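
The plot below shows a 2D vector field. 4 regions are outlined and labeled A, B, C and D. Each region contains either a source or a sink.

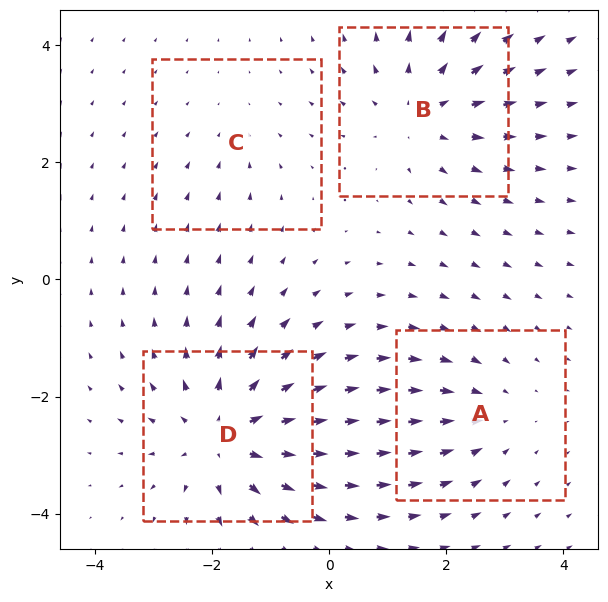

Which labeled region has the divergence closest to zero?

C

Divergence at each region's feature centre — A: about -3, B: about +4, C: about -2, D: about +6. Region C is closest to zero.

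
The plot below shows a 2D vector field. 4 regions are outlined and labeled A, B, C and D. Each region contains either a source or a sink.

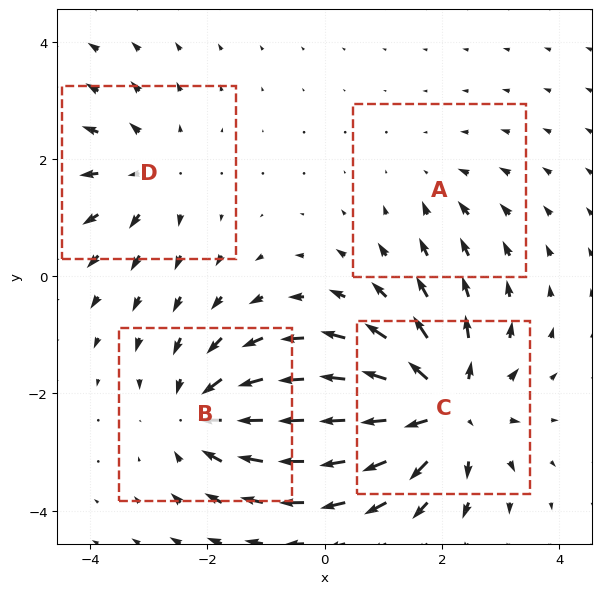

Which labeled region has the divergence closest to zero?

A

Divergence at each region's feature centre — A: about -2, B: about -5, C: about +6, D: about +3. Region A is closest to zero.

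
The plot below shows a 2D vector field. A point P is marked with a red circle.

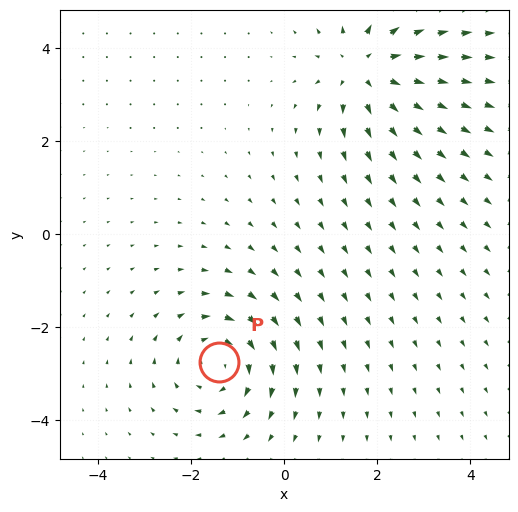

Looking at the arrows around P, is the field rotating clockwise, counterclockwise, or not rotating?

clockwise

Near P at (-1.4, -2.7) the arrows circulate clockwise. The curl (z-component) there is about -4; negative curl means clockwise rotation.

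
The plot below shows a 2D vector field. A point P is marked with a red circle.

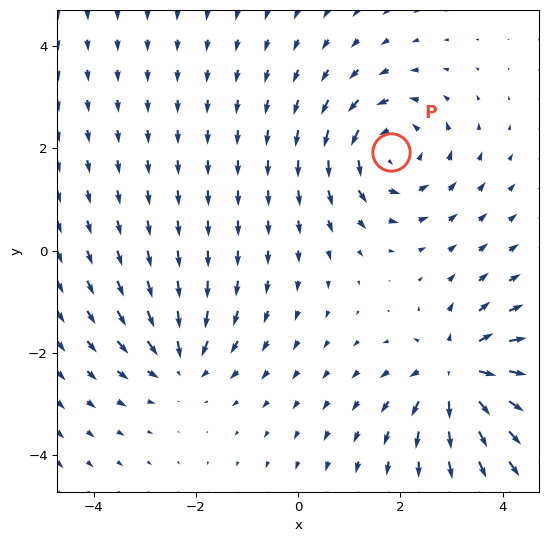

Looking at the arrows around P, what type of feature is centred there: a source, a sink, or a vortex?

At P (1.8, 1.9) the arrows circulate counterclockwise. Divergence ≈0, curl about +4 — near-zero divergence with nonzero curl is a vortex.

vortex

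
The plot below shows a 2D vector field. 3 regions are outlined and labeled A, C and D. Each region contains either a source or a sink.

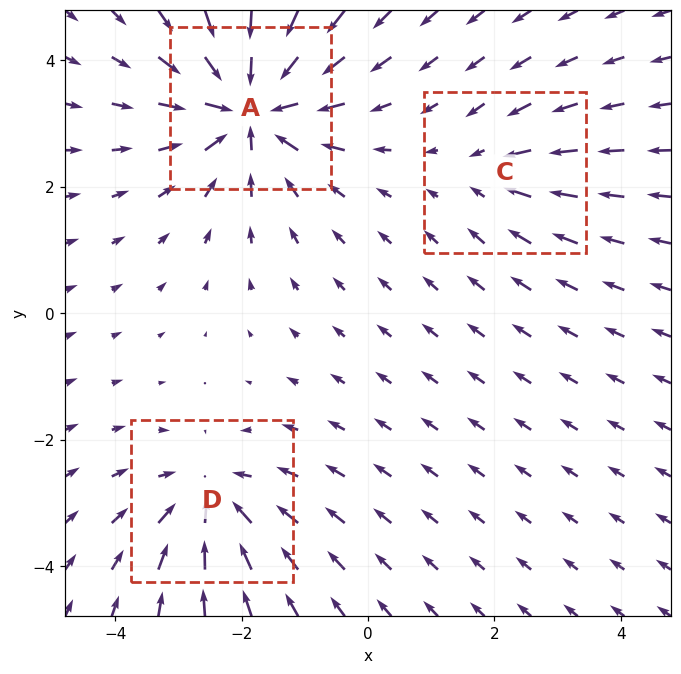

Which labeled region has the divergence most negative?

A

Divergence at each region's feature centre — A: about -5, C: about -2, D: about -3. Region A is most negative.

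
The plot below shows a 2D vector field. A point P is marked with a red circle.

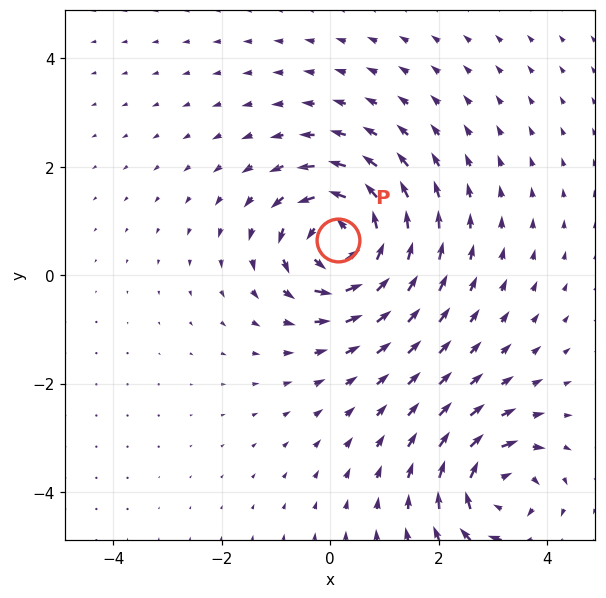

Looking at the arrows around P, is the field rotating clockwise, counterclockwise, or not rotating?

Near P at (0.2, 0.7) the arrows circulate counterclockwise. The curl (z-component) there is about +5; positive curl means counterclockwise rotation.

counterclockwise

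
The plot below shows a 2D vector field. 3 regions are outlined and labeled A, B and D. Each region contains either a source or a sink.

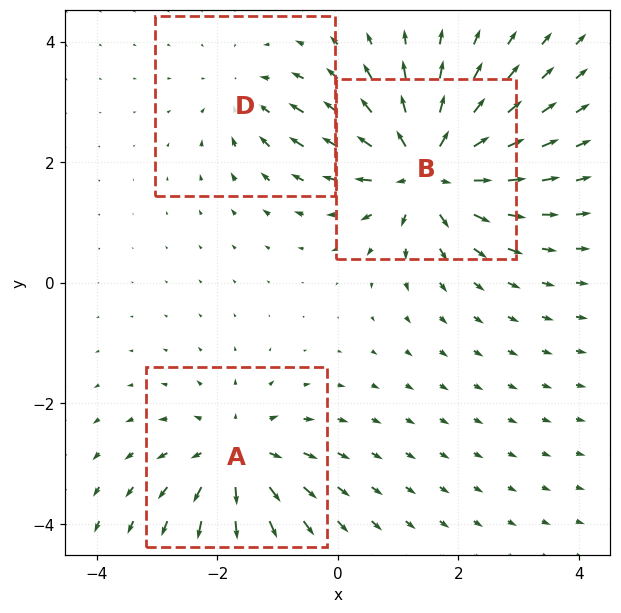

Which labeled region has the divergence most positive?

Divergence at each region's feature centre — A: about +4, B: about +6, D: about -2. Region B is most positive.

B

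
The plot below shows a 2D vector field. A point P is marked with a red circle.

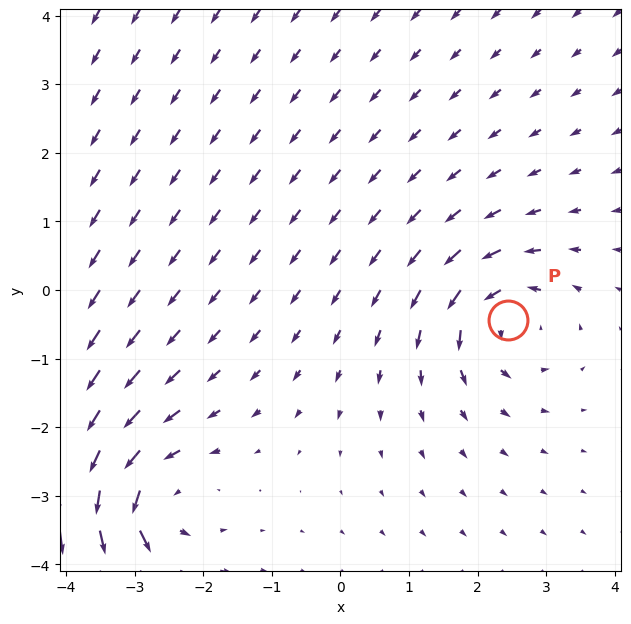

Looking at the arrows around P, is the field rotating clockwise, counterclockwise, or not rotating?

counterclockwise

Near P at (2.4, -0.4) the arrows circulate counterclockwise. The curl (z-component) there is about +4; positive curl means counterclockwise rotation.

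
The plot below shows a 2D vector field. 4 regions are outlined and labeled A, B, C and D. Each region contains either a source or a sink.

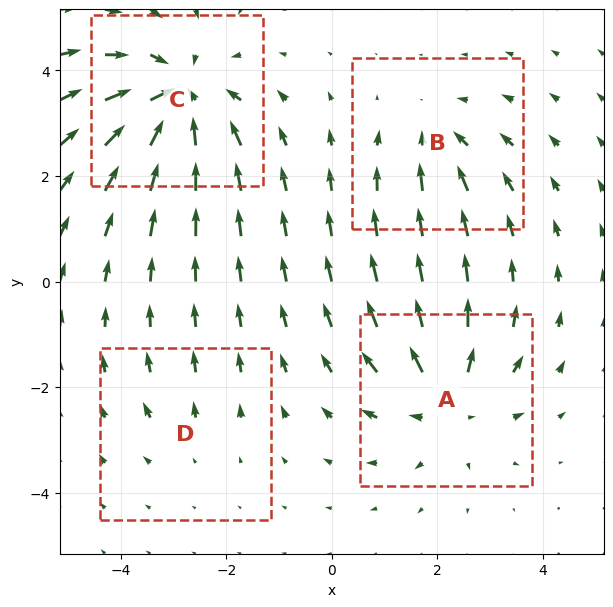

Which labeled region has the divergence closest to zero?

Divergence at each region's feature centre — A: about +5, B: about -3, C: about -6, D: about +2. Region D is closest to zero.

D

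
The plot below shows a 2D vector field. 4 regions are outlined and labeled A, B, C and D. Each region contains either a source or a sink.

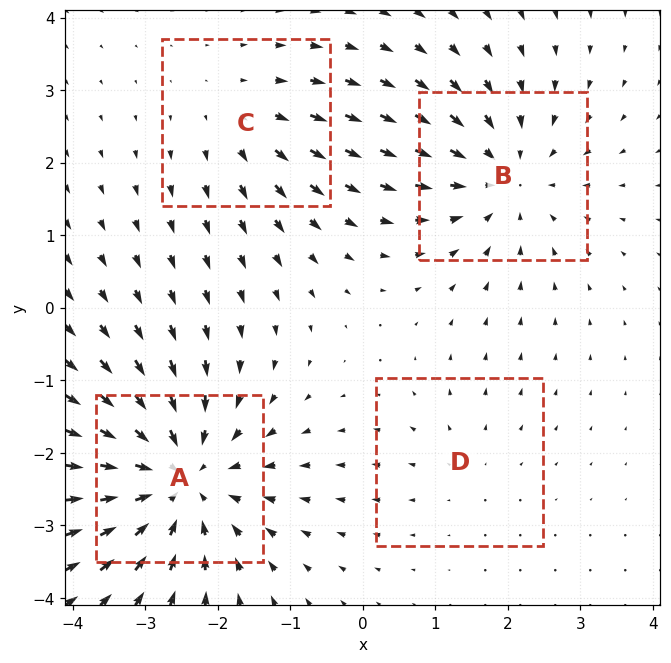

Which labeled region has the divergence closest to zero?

Divergence at each region's feature centre — A: about -6, B: about -4, C: about +3, D: about +2. Region D is closest to zero.

D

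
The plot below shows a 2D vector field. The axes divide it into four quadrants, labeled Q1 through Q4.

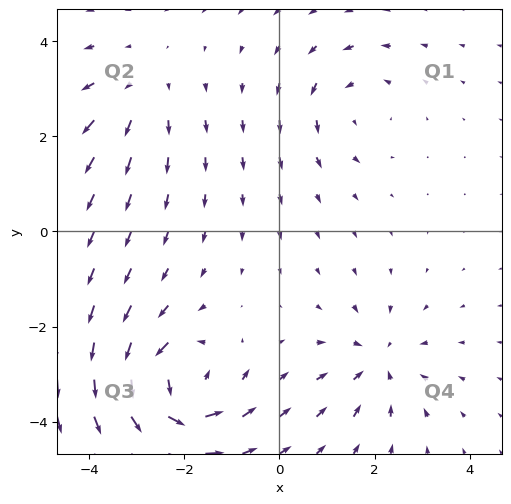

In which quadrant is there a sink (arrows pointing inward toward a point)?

The sink sits at approximately (2.1, -2.7), which lies in quadrant Q4. The divergence there is about -3, negative as expected for a sink.

Q4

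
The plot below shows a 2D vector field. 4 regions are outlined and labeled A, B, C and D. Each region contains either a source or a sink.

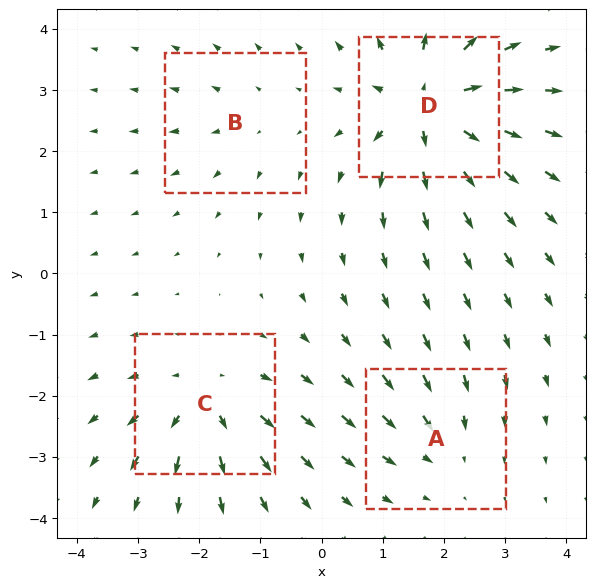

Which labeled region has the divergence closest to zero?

B

Divergence at each region's feature centre — A: about -4, B: about +2, C: about +6, D: about +9. Region B is closest to zero.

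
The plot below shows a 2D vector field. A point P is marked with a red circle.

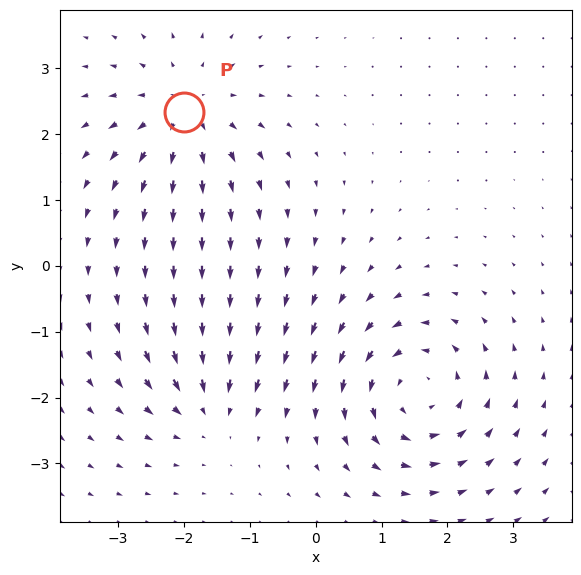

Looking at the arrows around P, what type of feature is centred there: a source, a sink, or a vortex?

At P (-2.0, 2.3) the arrows spread outward. Divergence about +4, curl ≈0 — positive divergence with near-zero curl is a source.

source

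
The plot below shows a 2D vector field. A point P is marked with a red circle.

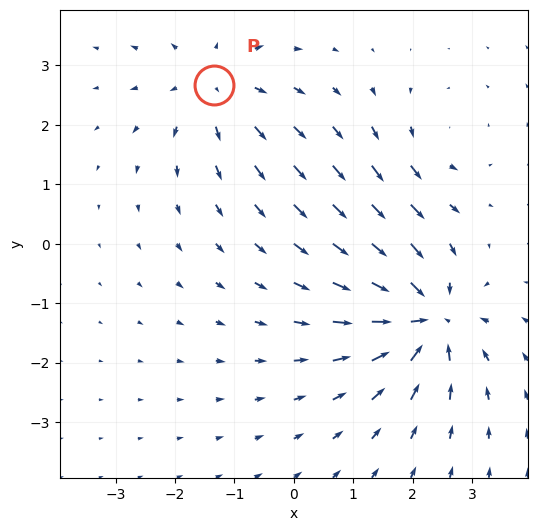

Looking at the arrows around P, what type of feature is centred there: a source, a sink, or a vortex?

At P (-1.3, 2.7) the arrows spread outward. Divergence about +3, curl ≈0 — positive divergence with near-zero curl is a source.

source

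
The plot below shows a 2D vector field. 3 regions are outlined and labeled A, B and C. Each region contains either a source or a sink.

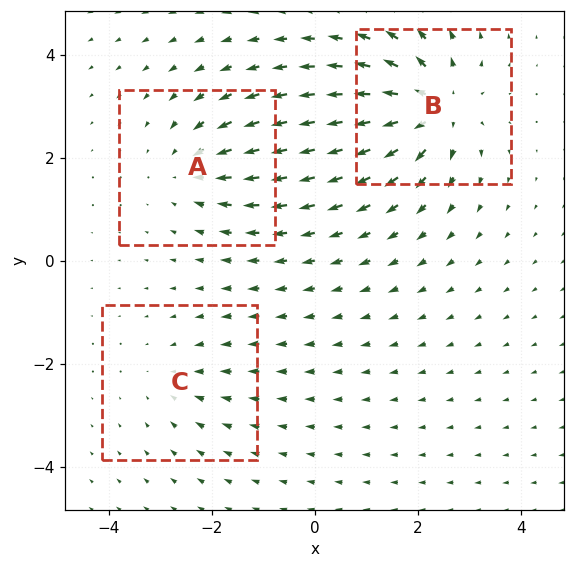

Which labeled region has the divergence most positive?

B

Divergence at each region's feature centre — A: about -3, B: about +5, C: about -2. Region B is most positive.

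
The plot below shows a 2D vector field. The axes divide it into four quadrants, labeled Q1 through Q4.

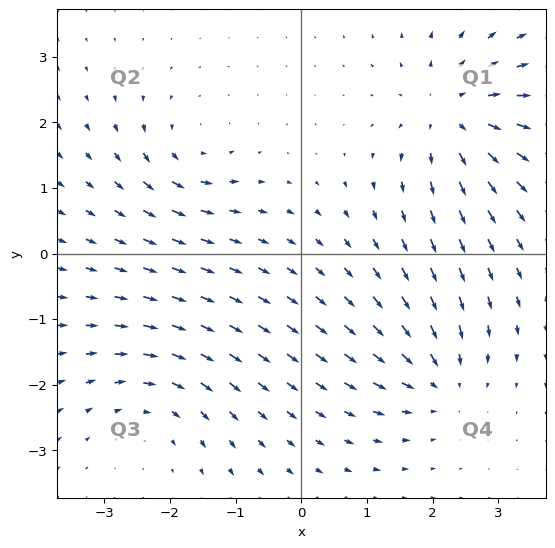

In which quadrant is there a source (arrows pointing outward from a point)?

The source sits at approximately (2.3, 2.1), which lies in quadrant Q1. The divergence there is about +5, positive as expected for a source.

Q1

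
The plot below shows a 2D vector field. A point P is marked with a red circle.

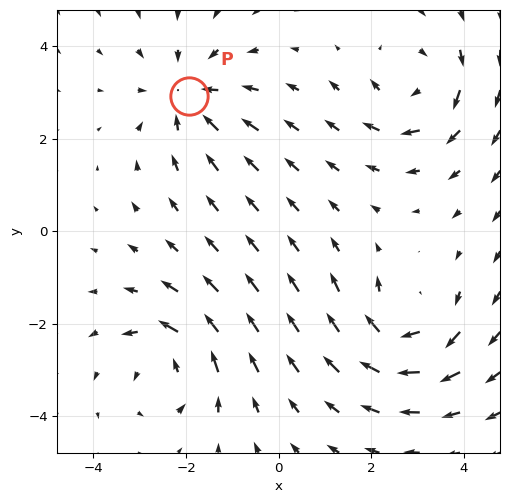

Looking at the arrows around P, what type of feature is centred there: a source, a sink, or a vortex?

sink

At P (-1.9, 2.9) the arrows converge inward. Divergence about -4, curl ≈0 — negative divergence with near-zero curl is a sink.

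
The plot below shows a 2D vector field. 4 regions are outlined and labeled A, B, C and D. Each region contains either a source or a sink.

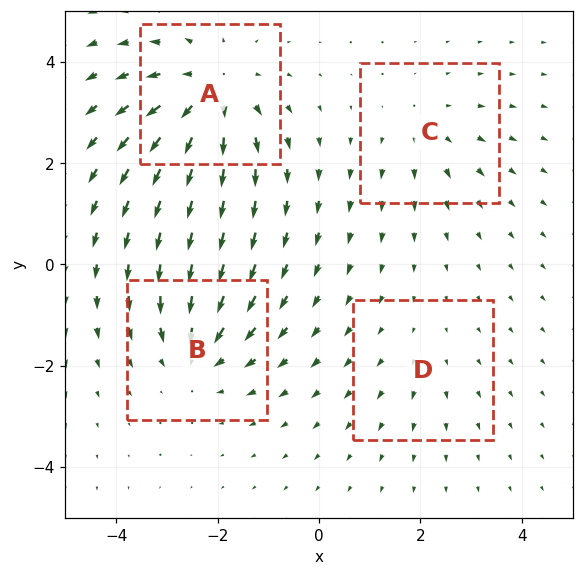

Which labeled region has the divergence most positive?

A

Divergence at each region's feature centre — A: about +6, B: about -4, C: about +3, D: about +2. Region A is most positive.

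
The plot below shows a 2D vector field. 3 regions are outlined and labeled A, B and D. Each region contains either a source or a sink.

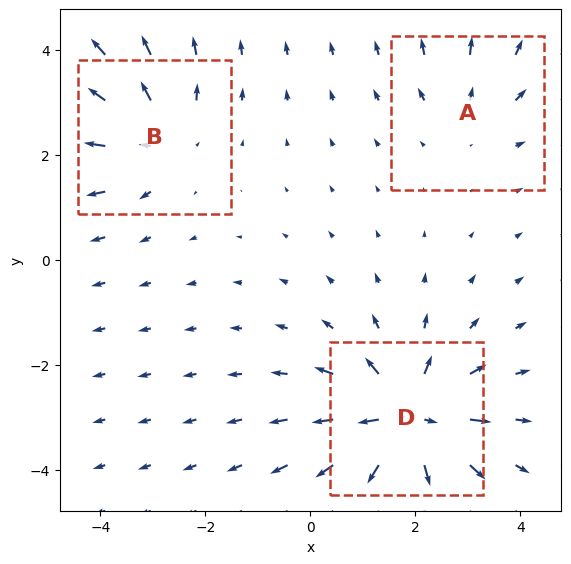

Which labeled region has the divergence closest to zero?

A

Divergence at each region's feature centre — A: about +2, B: about +3, D: about +6. Region A is closest to zero.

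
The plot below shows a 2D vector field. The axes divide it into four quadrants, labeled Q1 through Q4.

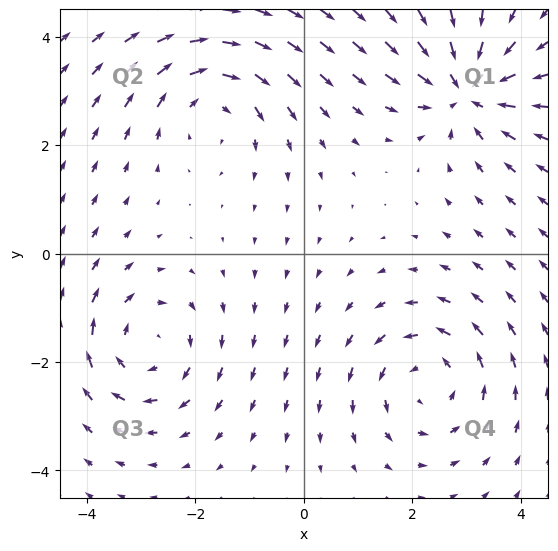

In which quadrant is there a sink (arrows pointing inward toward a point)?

Q1

The sink sits at approximately (3.0, 3.0), which lies in quadrant Q1. The divergence there is about -6, negative as expected for a sink.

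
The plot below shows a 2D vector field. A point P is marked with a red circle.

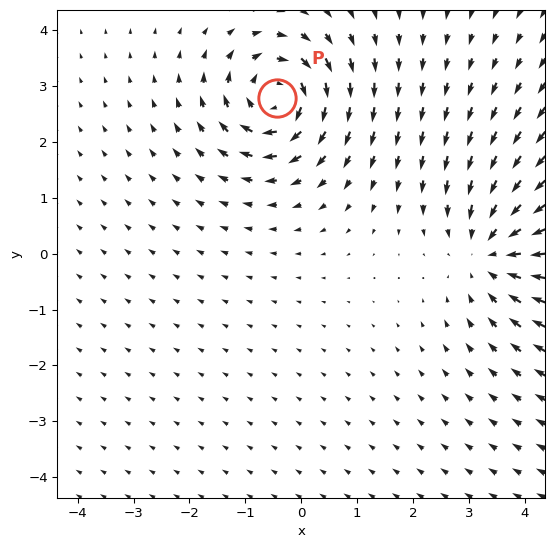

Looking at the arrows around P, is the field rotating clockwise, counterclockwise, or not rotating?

Near P at (-0.4, 2.8) the arrows circulate clockwise. The curl (z-component) there is about -4; negative curl means clockwise rotation.

clockwise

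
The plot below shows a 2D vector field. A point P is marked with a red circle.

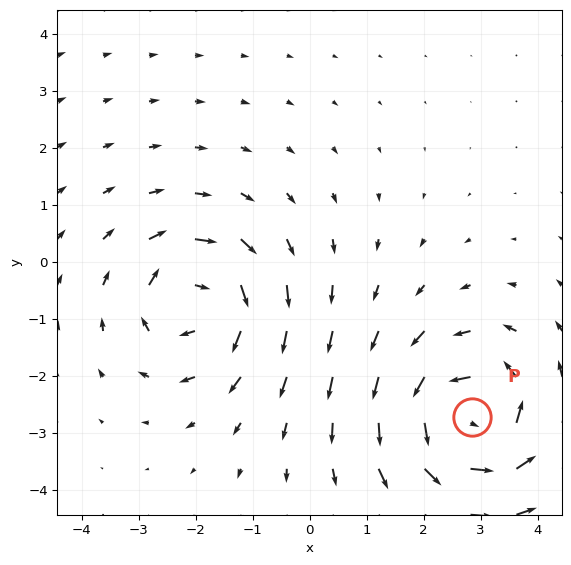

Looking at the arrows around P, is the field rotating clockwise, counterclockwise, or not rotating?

Near P at (2.8, -2.7) the arrows circulate counterclockwise. The curl (z-component) there is about +4; positive curl means counterclockwise rotation.

counterclockwise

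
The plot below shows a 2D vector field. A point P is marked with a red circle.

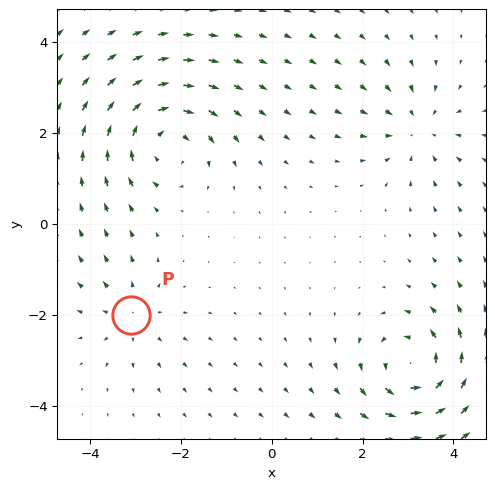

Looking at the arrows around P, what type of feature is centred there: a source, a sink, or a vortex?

At P (-3.1, -2.0) the arrows spread outward. Divergence about +3, curl ≈0 — positive divergence with near-zero curl is a source.

source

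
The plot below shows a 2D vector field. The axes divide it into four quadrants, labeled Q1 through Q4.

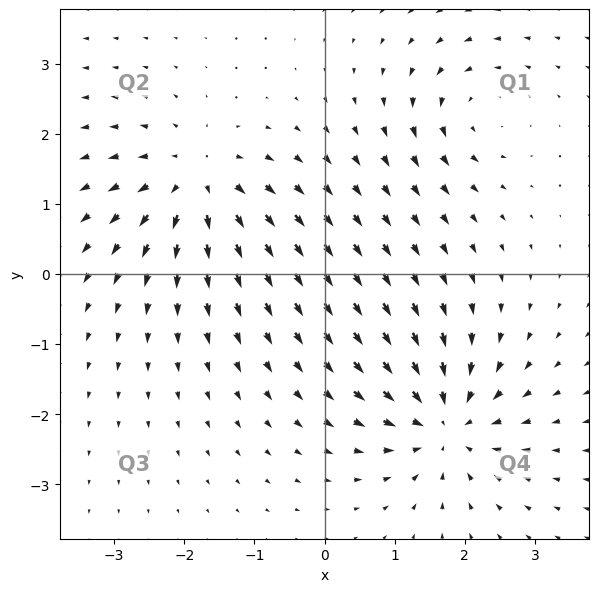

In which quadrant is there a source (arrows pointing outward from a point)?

Q2

The source sits at approximately (-1.8, 1.3), which lies in quadrant Q2. The divergence there is about +5, positive as expected for a source.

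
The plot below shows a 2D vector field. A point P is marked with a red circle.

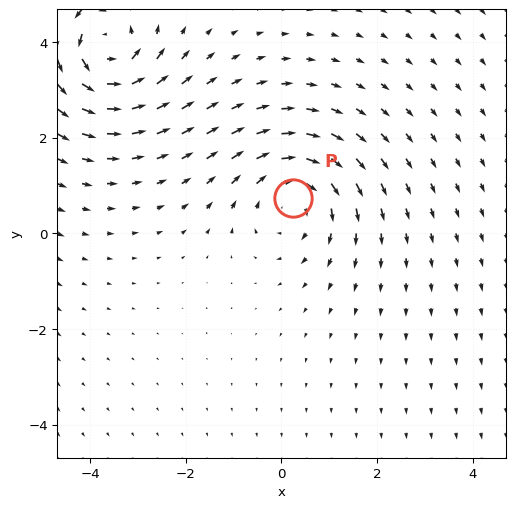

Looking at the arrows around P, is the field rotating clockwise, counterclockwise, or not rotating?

clockwise

Near P at (0.2, 0.7) the arrows circulate clockwise. The curl (z-component) there is about -4; negative curl means clockwise rotation.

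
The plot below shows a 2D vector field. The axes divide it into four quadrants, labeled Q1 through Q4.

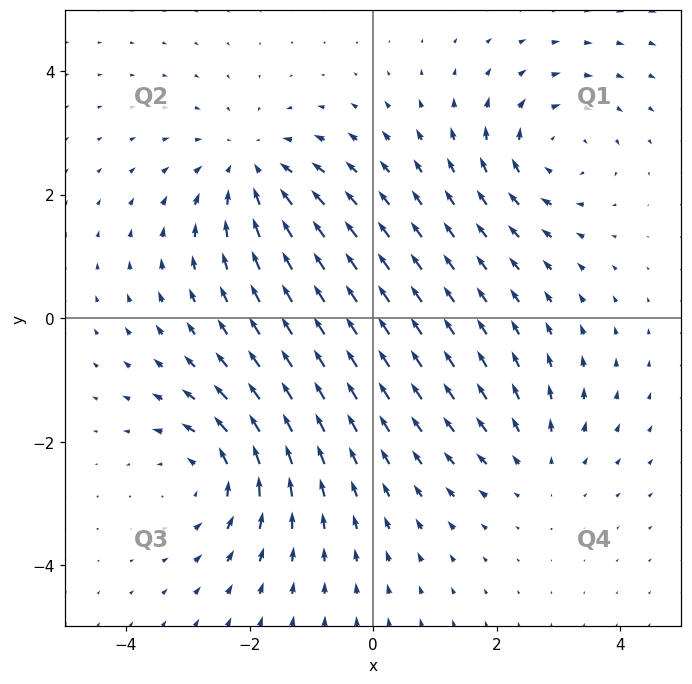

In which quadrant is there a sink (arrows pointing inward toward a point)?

Q2

The sink sits at approximately (-2.0, 2.4), which lies in quadrant Q2. The divergence there is about -3, negative as expected for a sink.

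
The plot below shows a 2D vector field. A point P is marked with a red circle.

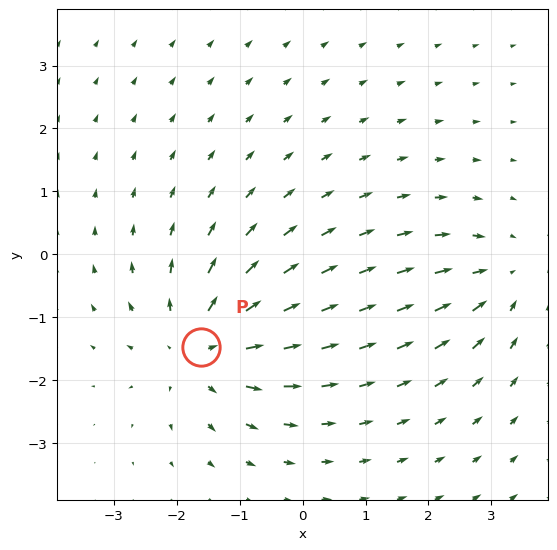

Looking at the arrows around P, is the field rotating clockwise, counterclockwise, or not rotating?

not rotating

Near P at (-1.6, -1.5) the arrows show no circulation. The curl there is ≈0.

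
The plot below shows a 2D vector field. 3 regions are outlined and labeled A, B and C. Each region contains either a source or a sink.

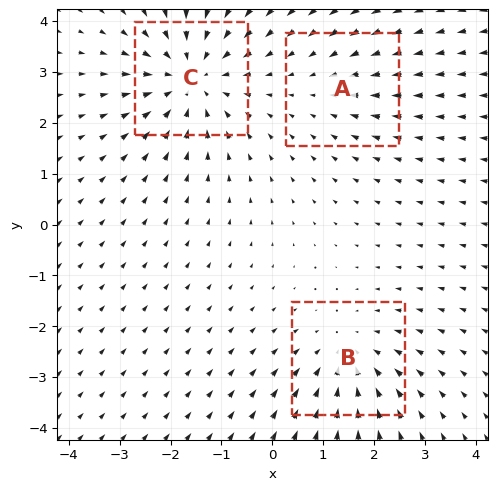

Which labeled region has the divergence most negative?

C

Divergence at each region's feature centre — A: about -2, B: about -3, C: about -4. Region C is most negative.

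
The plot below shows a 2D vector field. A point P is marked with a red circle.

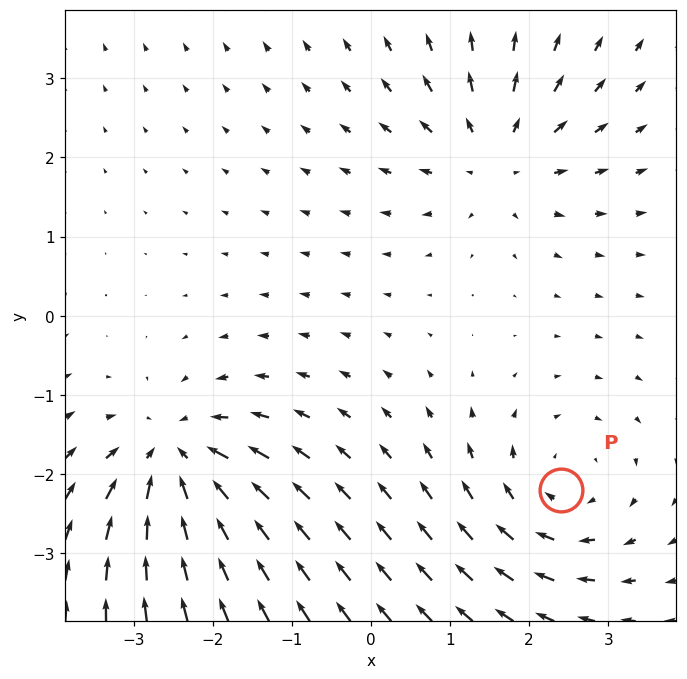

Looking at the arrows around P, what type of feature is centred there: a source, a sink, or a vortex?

vortex

At P (2.4, -2.2) the arrows circulate clockwise. Divergence ≈0, curl about -3 — near-zero divergence with nonzero curl is a vortex.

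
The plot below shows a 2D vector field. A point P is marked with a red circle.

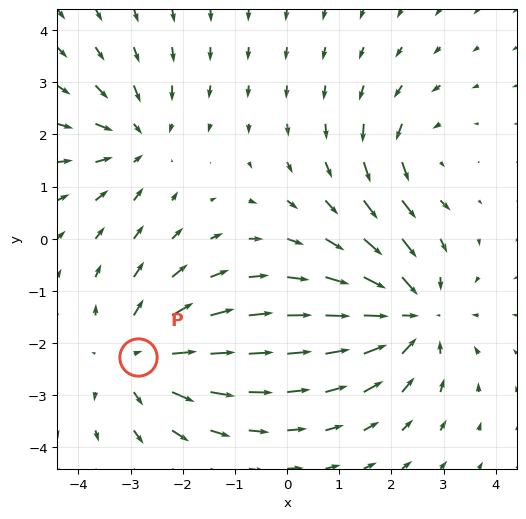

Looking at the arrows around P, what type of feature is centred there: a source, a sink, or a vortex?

source

At P (-2.9, -2.3) the arrows spread outward. Divergence about +4, curl ≈0 — positive divergence with near-zero curl is a source.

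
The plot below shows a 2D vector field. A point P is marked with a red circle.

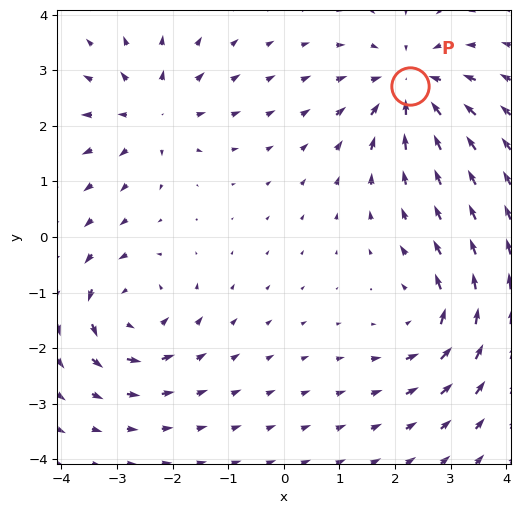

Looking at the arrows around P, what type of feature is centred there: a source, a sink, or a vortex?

At P (2.3, 2.7) the arrows converge inward. Divergence about -4, curl ≈0 — negative divergence with near-zero curl is a sink.

sink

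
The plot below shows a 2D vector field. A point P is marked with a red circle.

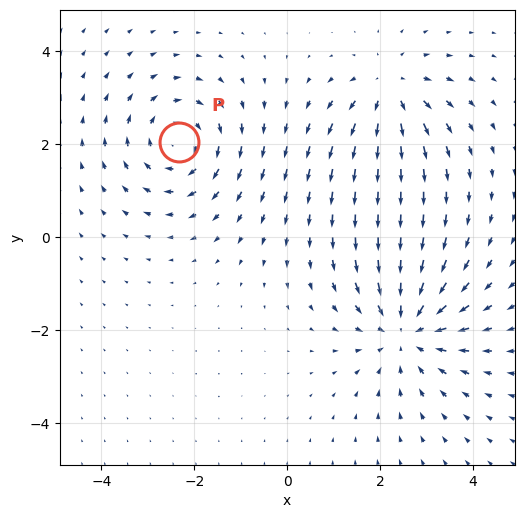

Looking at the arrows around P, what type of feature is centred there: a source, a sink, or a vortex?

vortex

At P (-2.3, 2.0) the arrows circulate clockwise. Divergence ≈0, curl about -4 — near-zero divergence with nonzero curl is a vortex.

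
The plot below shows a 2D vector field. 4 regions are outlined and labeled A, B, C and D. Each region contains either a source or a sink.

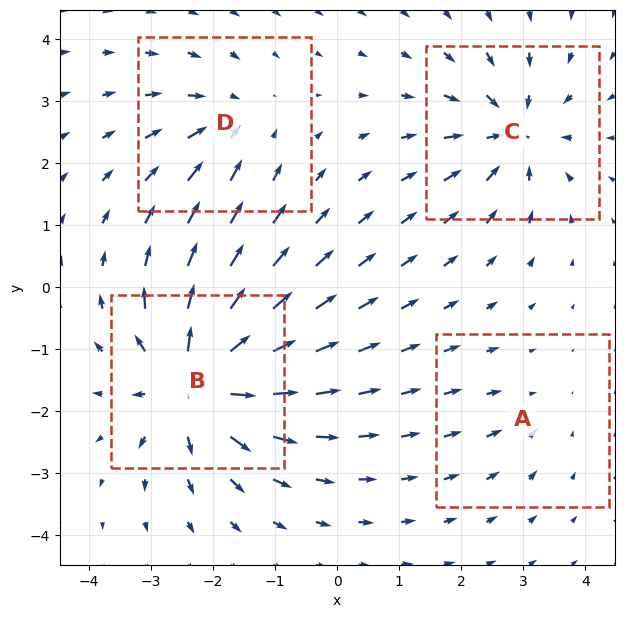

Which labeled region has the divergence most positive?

Divergence at each region's feature centre — A: about -2, B: about +9, C: about -6, D: about -4. Region B is most positive.

B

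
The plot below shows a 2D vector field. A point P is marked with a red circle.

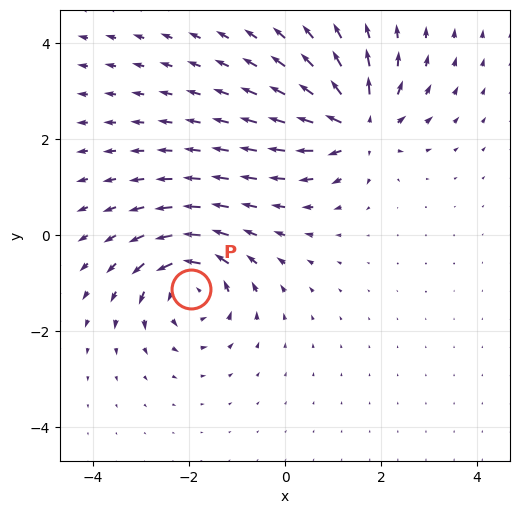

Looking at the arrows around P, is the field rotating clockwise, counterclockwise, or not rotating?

counterclockwise

Near P at (-1.9, -1.1) the arrows circulate counterclockwise. The curl (z-component) there is about +5; positive curl means counterclockwise rotation.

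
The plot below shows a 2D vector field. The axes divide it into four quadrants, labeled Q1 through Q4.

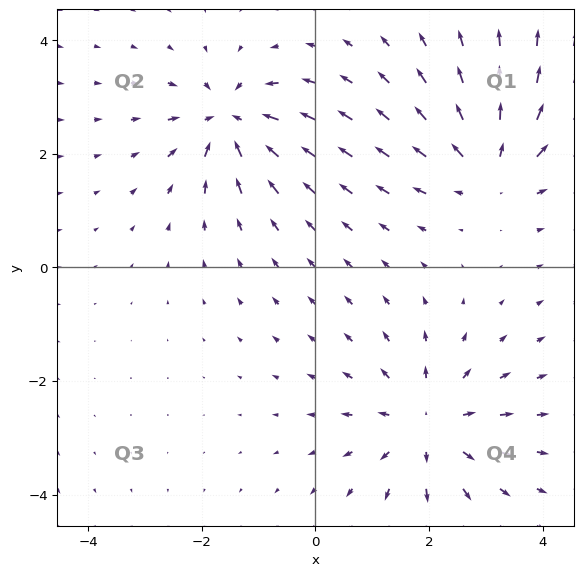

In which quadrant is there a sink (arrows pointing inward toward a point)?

The sink sits at approximately (-1.5, 2.6), which lies in quadrant Q2. The divergence there is about -5, negative as expected for a sink.

Q2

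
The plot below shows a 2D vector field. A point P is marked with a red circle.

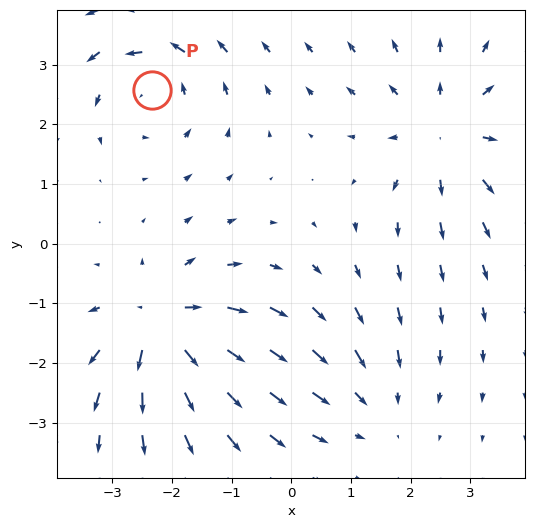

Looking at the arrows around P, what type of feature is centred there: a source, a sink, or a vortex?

At P (-2.3, 2.6) the arrows circulate counterclockwise. Divergence ≈0, curl about +4 — near-zero divergence with nonzero curl is a vortex.

vortex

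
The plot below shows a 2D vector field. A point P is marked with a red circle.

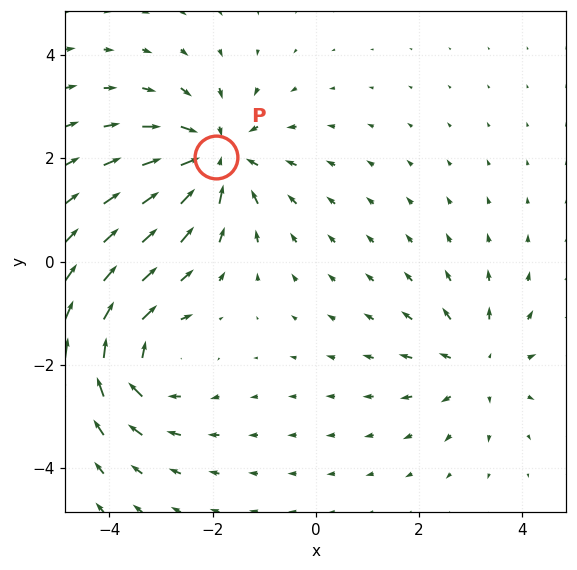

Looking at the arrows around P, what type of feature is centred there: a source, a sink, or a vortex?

sink

At P (-1.9, 2.0) the arrows converge inward. Divergence about -5, curl ≈0 — negative divergence with near-zero curl is a sink.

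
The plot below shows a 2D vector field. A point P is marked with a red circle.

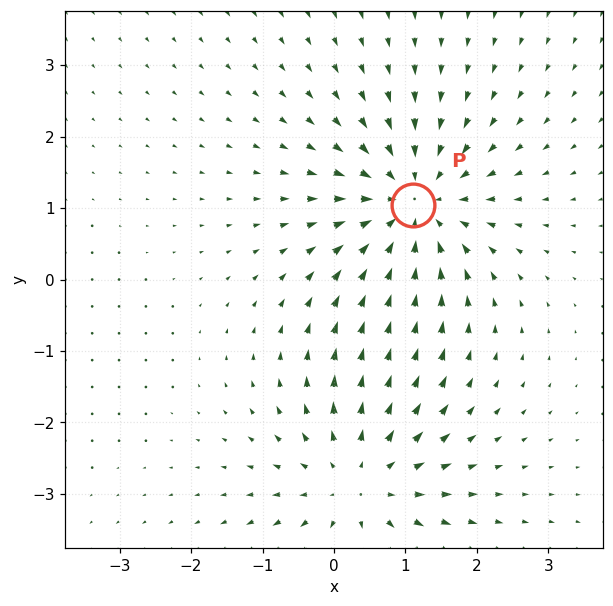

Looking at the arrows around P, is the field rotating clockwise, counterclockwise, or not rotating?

not rotating

Near P at (1.1, 1.0) the arrows show no circulation. The curl there is ≈0.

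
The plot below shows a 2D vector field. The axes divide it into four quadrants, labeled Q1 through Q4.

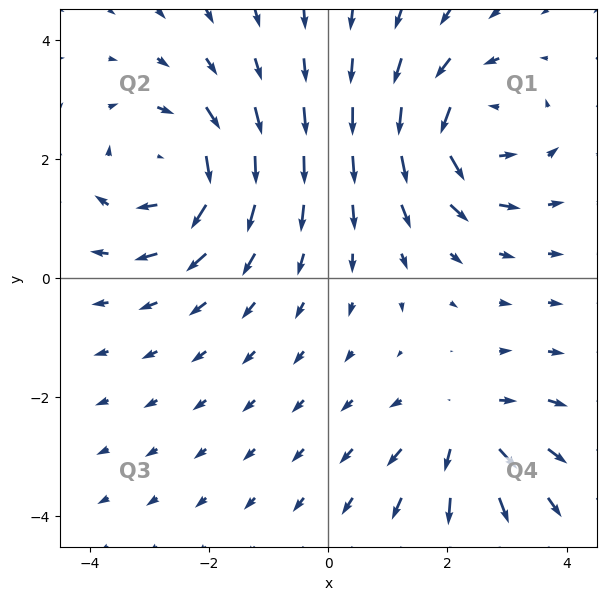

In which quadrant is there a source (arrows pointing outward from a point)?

The source sits at approximately (2.3, -2.6), which lies in quadrant Q4. The divergence there is about +5, positive as expected for a source.

Q4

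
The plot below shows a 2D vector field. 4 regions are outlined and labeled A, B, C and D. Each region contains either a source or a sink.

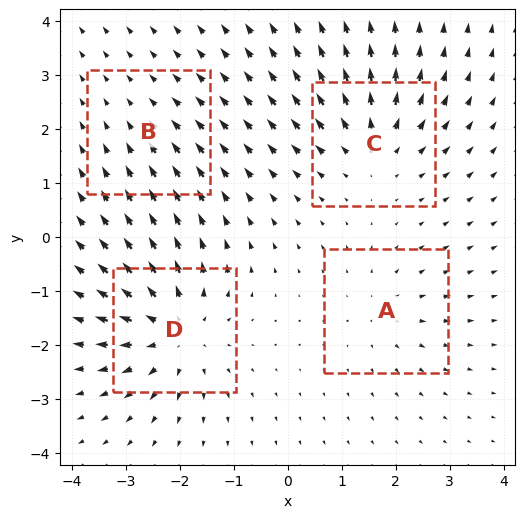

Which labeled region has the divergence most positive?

Divergence at each region's feature centre — A: about +3, B: about -2, C: about +5, D: about +7. Region D is most positive.

D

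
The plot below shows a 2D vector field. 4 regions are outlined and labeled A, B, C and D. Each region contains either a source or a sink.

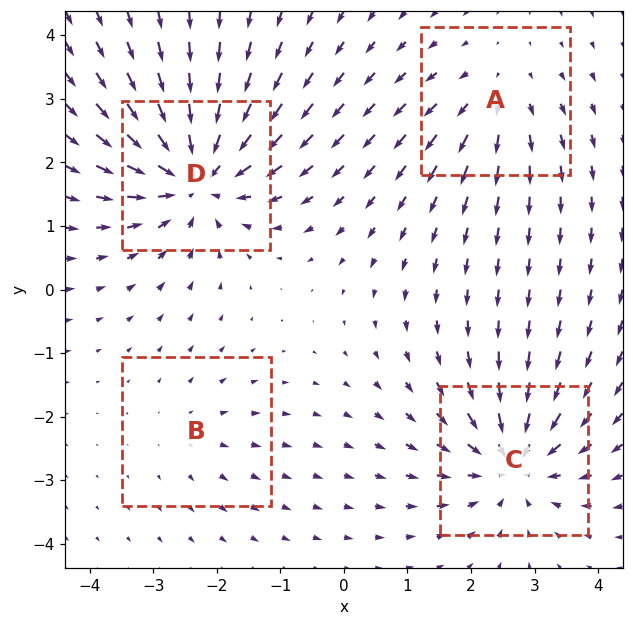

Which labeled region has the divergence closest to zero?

Divergence at each region's feature centre — A: about +3, B: about +2, C: about -6, D: about -7. Region B is closest to zero.

B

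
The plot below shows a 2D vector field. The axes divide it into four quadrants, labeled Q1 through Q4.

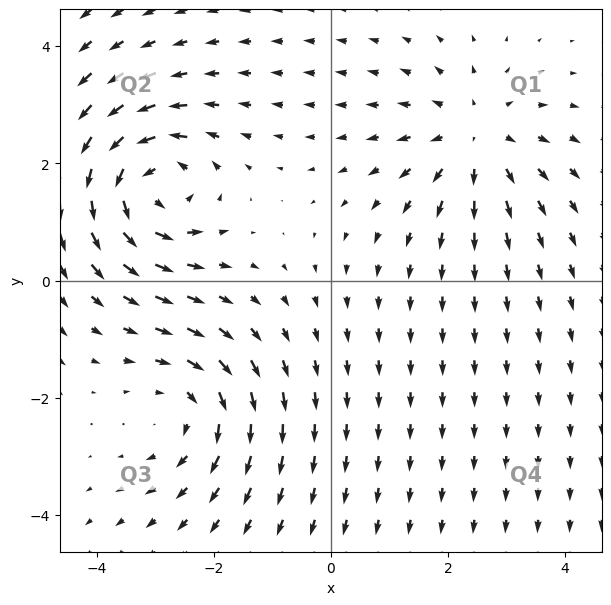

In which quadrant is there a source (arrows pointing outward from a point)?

The source sits at approximately (2.5, 2.4), which lies in quadrant Q1. The divergence there is about +4, positive as expected for a source.

Q1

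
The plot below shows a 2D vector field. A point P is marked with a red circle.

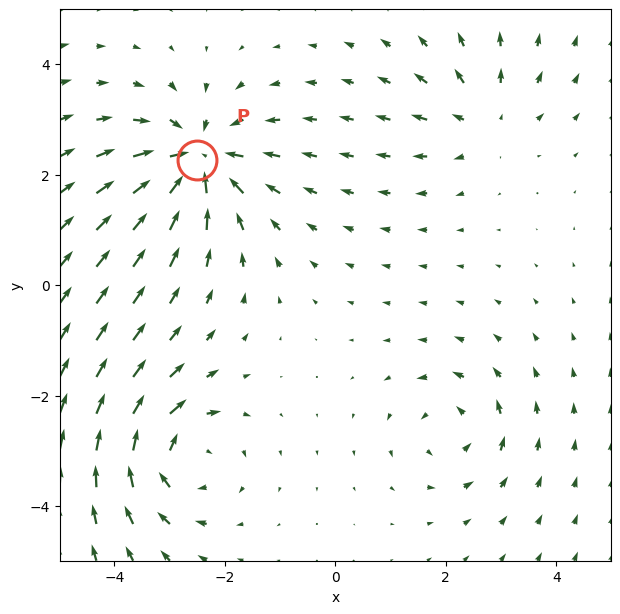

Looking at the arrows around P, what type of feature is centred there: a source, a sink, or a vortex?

sink

At P (-2.5, 2.3) the arrows converge inward. Divergence about -6, curl ≈0 — negative divergence with near-zero curl is a sink.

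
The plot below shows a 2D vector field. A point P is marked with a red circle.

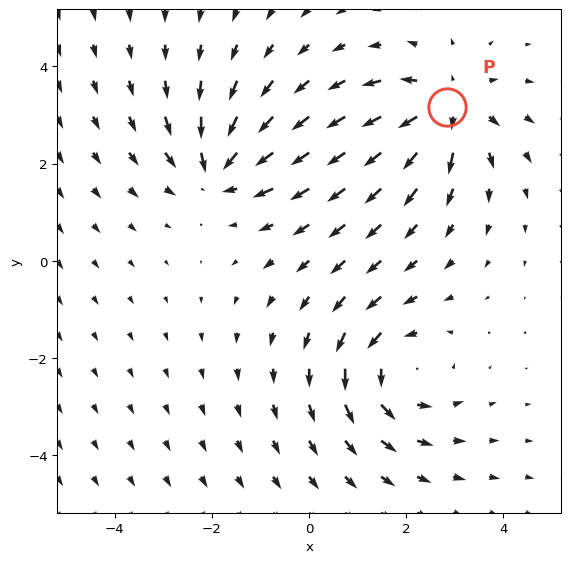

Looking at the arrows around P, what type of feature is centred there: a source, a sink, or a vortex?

At P (2.8, 3.2) the arrows spread outward. Divergence about +5, curl ≈0 — positive divergence with near-zero curl is a source.

source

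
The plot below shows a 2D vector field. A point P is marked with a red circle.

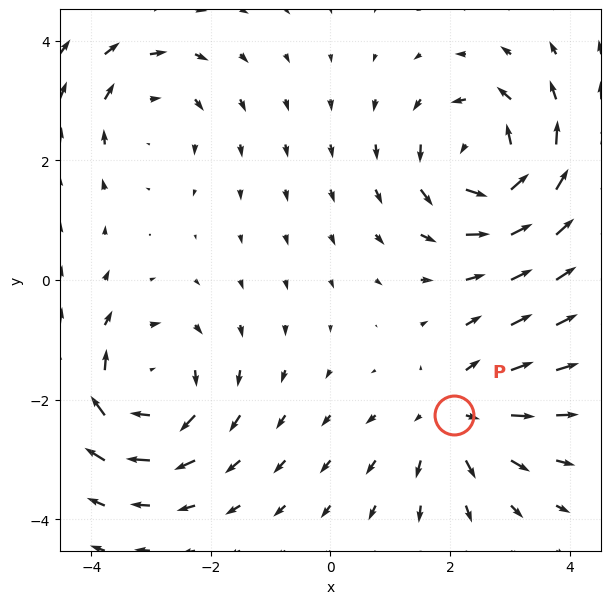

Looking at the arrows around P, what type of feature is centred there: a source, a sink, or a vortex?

source

At P (2.1, -2.3) the arrows spread outward. Divergence about +3, curl ≈0 — positive divergence with near-zero curl is a source.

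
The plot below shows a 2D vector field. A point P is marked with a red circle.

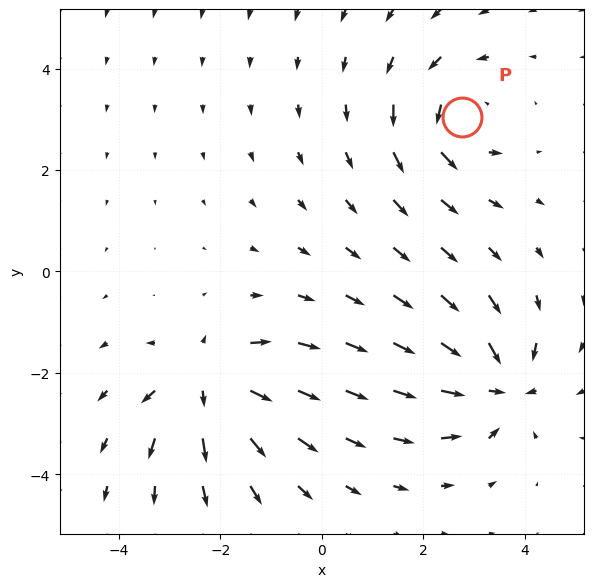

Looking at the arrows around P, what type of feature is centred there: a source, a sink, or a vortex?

vortex

At P (2.8, 3.0) the arrows circulate counterclockwise. Divergence ≈0, curl about +4 — near-zero divergence with nonzero curl is a vortex.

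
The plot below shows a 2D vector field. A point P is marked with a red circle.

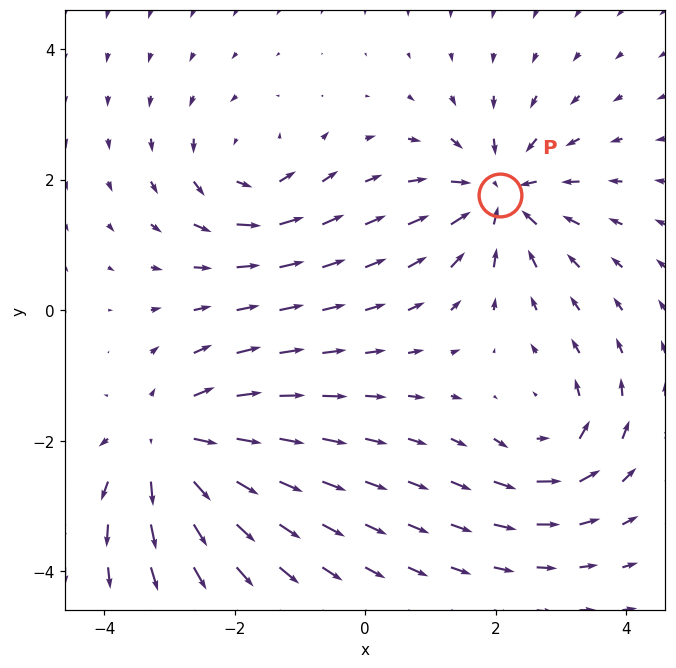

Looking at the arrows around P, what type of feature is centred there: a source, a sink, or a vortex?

sink

At P (2.1, 1.8) the arrows converge inward. Divergence about -5, curl ≈0 — negative divergence with near-zero curl is a sink.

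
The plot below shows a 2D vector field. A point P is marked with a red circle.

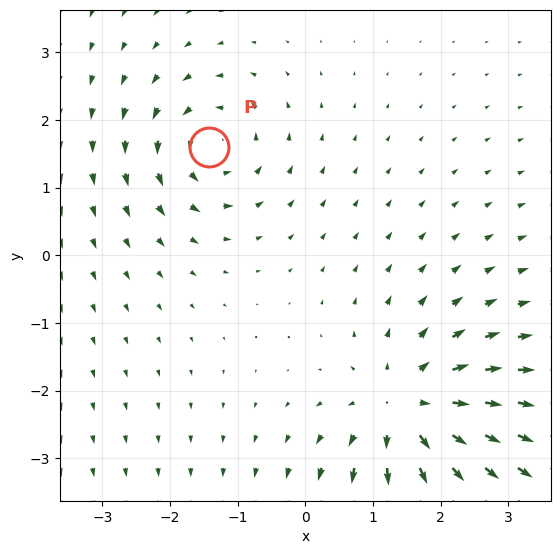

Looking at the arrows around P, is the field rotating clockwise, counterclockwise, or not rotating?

Near P at (-1.4, 1.6) the arrows circulate counterclockwise. The curl (z-component) there is about +4; positive curl means counterclockwise rotation.

counterclockwise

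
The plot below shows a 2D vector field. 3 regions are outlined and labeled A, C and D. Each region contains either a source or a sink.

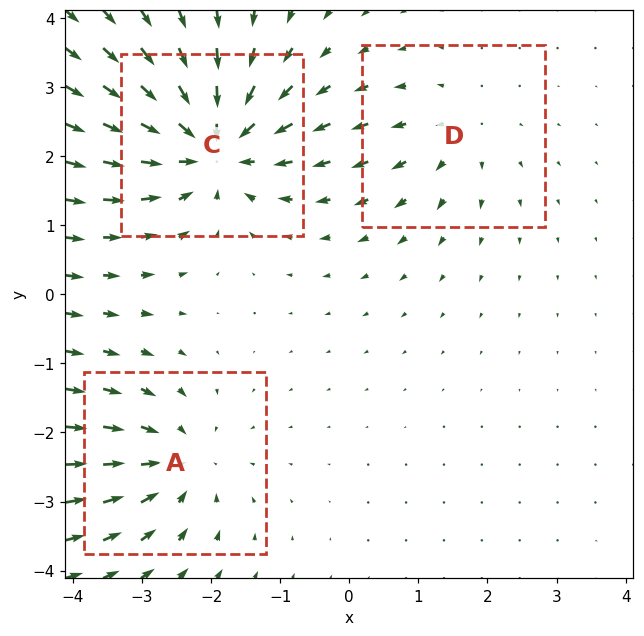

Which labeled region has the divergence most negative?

C

Divergence at each region's feature centre — A: about -3, C: about -5, D: about +2. Region C is most negative.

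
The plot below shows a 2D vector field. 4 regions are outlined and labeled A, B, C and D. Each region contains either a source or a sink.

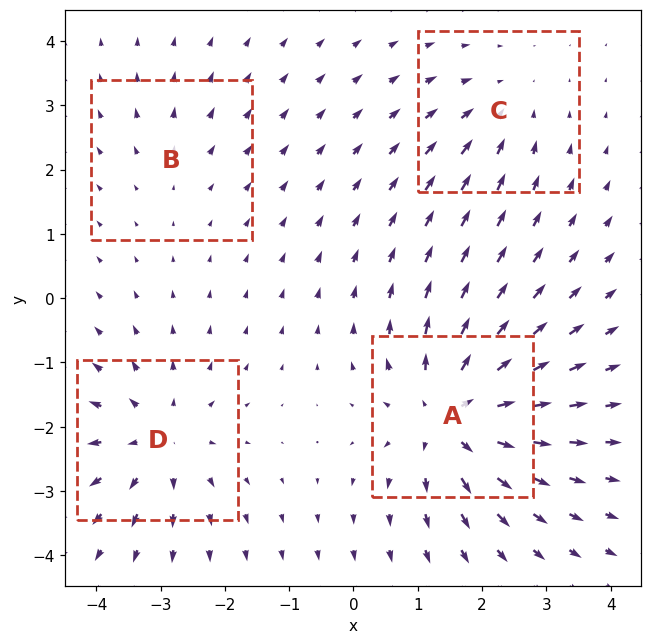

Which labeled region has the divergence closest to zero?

Divergence at each region's feature centre — A: about +7, B: about +2, C: about -3, D: about +5. Region B is closest to zero.

B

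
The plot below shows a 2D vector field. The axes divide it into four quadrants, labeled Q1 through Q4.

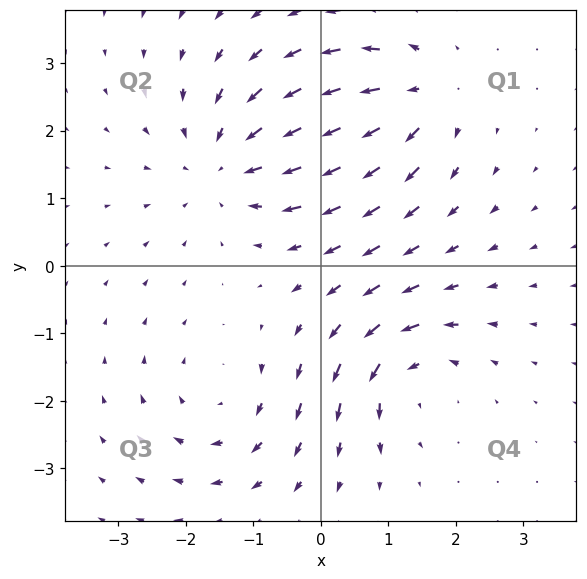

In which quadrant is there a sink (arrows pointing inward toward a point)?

Q2

The sink sits at approximately (-1.4, 1.5), which lies in quadrant Q2. The divergence there is about -4, negative as expected for a sink.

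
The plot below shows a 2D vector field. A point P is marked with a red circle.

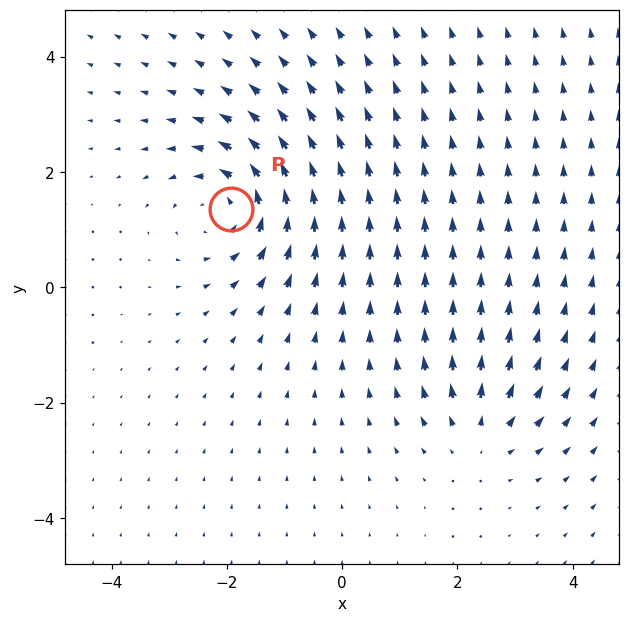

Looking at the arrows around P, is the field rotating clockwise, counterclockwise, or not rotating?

counterclockwise

Near P at (-1.9, 1.4) the arrows circulate counterclockwise. The curl (z-component) there is about +5; positive curl means counterclockwise rotation.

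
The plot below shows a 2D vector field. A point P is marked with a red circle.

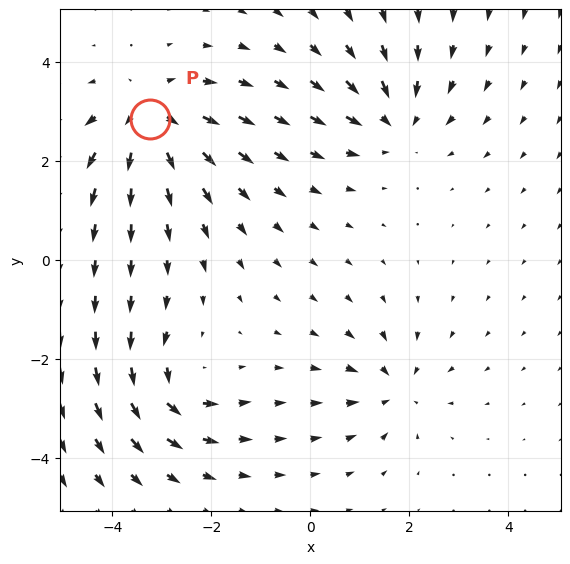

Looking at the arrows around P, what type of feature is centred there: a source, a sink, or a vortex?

source

At P (-3.2, 2.9) the arrows spread outward. Divergence about +4, curl ≈0 — positive divergence with near-zero curl is a source.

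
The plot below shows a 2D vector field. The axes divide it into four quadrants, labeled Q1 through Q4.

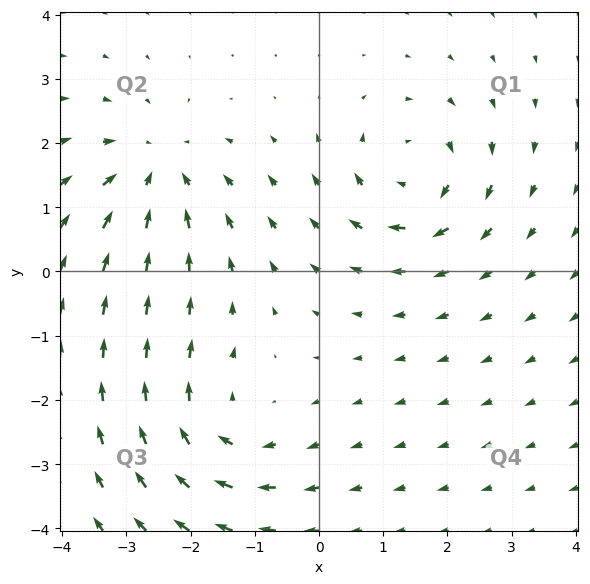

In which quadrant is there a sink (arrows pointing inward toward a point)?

The sink sits at approximately (-2.5, 1.6), which lies in quadrant Q2. The divergence there is about -4, negative as expected for a sink.

Q2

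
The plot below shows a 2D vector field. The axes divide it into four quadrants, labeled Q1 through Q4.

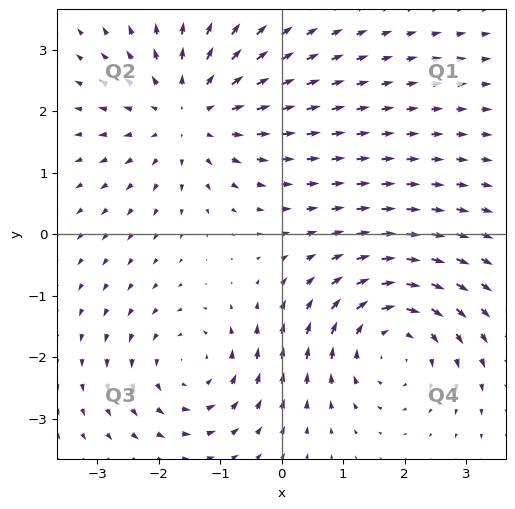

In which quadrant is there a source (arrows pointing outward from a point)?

The source sits at approximately (-1.5, 2.0), which lies in quadrant Q2. The divergence there is about +3, positive as expected for a source.

Q2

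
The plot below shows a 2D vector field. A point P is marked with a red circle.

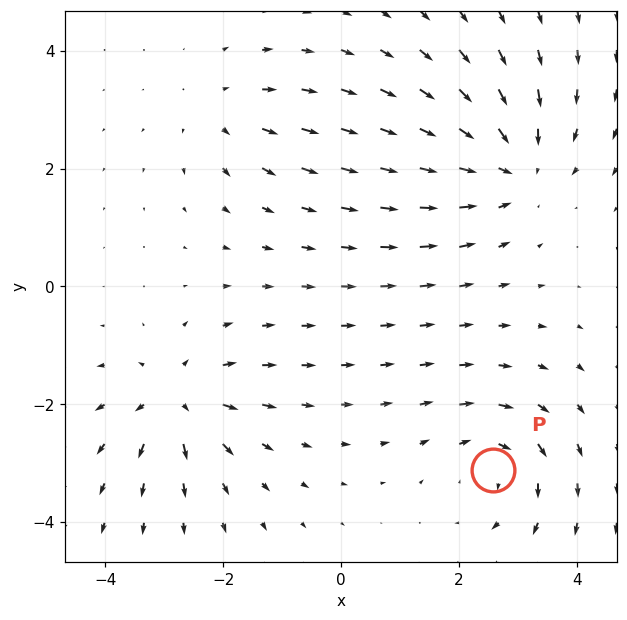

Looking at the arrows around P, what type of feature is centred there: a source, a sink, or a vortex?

At P (2.6, -3.1) the arrows circulate clockwise. Divergence ≈0, curl about -4 — near-zero divergence with nonzero curl is a vortex.

vortex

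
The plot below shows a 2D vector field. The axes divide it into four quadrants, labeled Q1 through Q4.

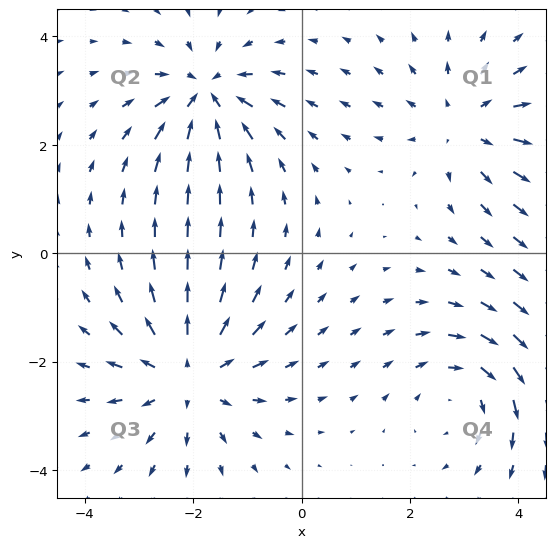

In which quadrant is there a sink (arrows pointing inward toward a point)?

The sink sits at approximately (-1.8, 2.9), which lies in quadrant Q2. The divergence there is about -5, negative as expected for a sink.

Q2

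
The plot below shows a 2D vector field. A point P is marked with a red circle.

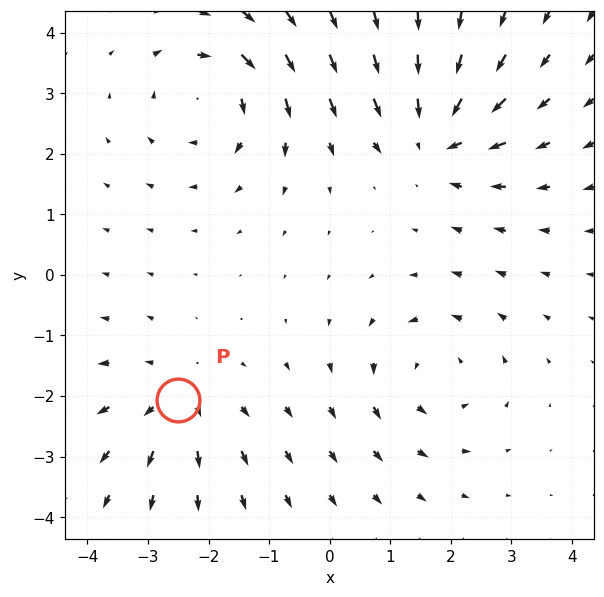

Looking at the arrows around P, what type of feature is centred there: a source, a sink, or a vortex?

At P (-2.5, -2.1) the arrows spread outward. Divergence about +4, curl ≈0 — positive divergence with near-zero curl is a source.

source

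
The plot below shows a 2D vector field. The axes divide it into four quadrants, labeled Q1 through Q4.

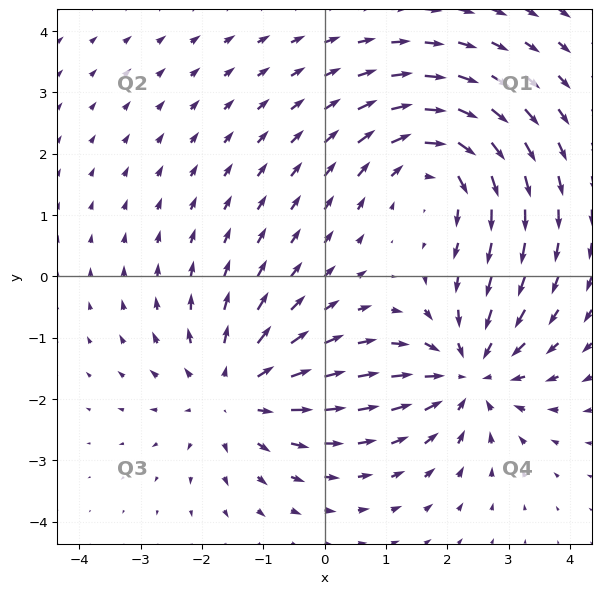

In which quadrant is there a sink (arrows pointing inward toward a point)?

The sink sits at approximately (2.4, -1.6), which lies in quadrant Q4. The divergence there is about -4, negative as expected for a sink.

Q4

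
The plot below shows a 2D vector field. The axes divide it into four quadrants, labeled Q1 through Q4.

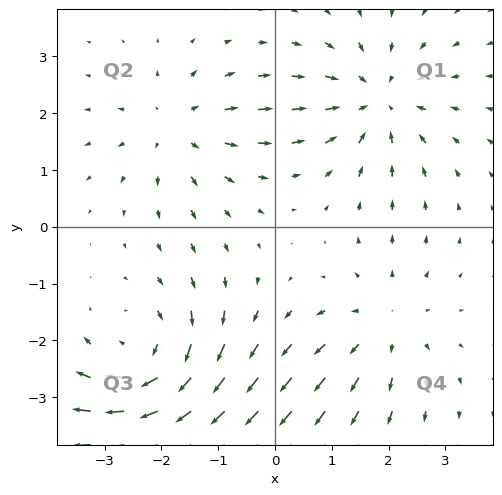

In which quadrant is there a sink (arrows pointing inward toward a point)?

The sink sits at approximately (1.8, 2.2), which lies in quadrant Q1. The divergence there is about -4, negative as expected for a sink.

Q1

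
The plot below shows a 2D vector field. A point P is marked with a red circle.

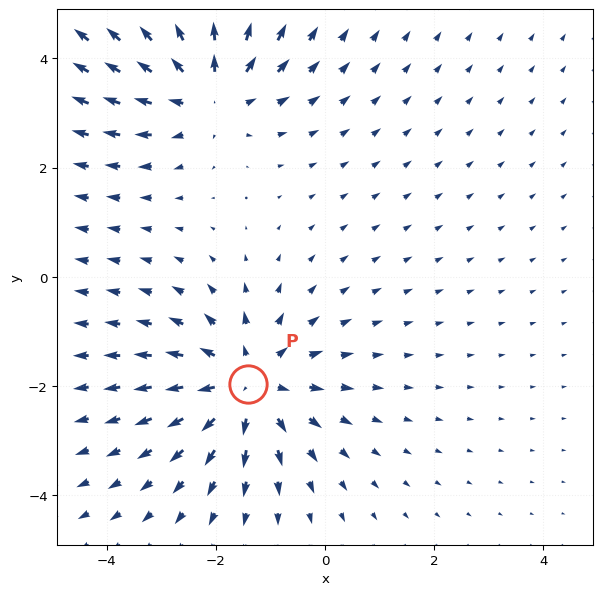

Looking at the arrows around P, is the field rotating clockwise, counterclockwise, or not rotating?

not rotating

Near P at (-1.4, -2.0) the arrows show no circulation. The curl there is ≈0.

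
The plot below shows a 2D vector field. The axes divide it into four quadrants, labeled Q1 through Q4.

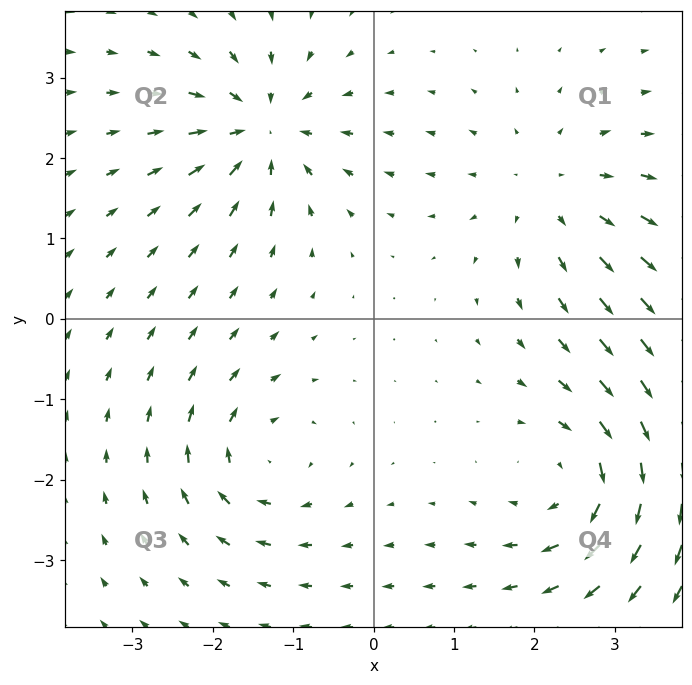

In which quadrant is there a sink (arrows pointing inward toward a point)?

The sink sits at approximately (-1.4, 2.4), which lies in quadrant Q2. The divergence there is about -6, negative as expected for a sink.

Q2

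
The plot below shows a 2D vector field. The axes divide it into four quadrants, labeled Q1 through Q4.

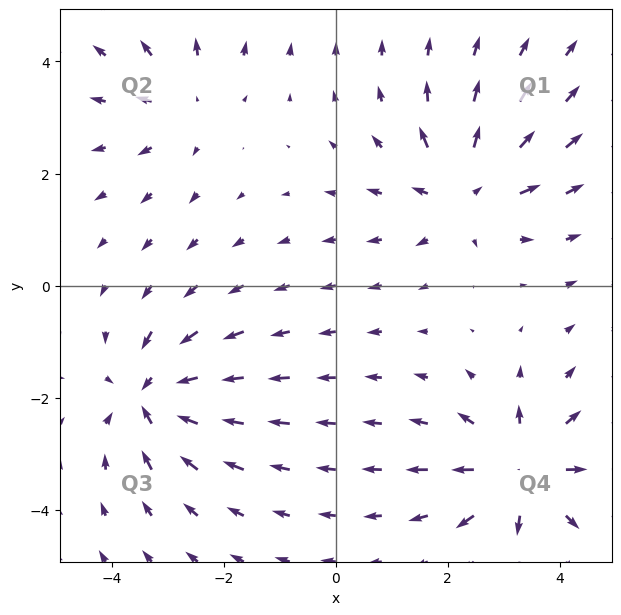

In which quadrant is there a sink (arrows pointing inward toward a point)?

Q3

The sink sits at approximately (-3.3, -2.0), which lies in quadrant Q3. The divergence there is about -6, negative as expected for a sink.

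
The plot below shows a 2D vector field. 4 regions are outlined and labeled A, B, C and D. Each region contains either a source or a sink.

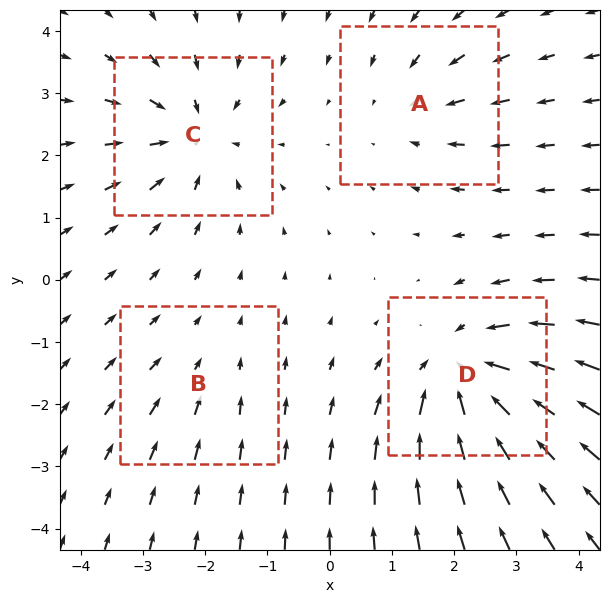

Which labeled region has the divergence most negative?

D

Divergence at each region's feature centre — A: about -3, B: about -2, C: about -5, D: about -7. Region D is most negative.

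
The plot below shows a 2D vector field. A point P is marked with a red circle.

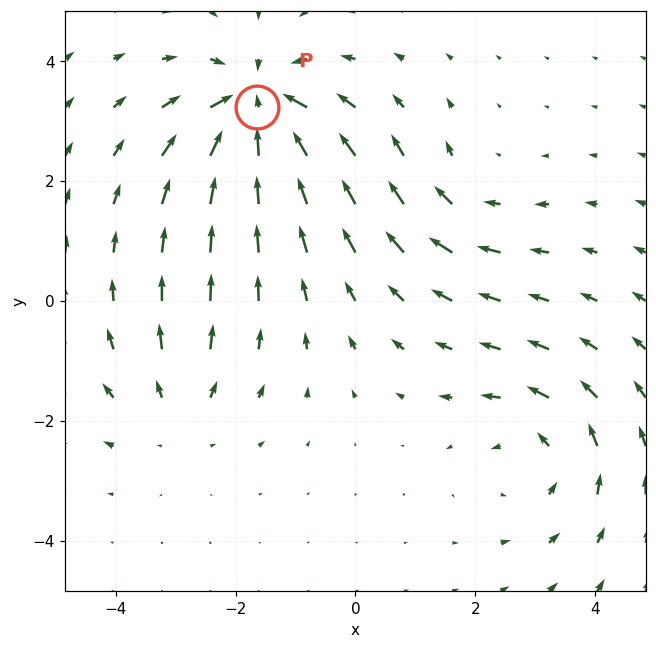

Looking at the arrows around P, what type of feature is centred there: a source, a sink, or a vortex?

At P (-1.6, 3.2) the arrows converge inward. Divergence about -6, curl ≈0 — negative divergence with near-zero curl is a sink.

sink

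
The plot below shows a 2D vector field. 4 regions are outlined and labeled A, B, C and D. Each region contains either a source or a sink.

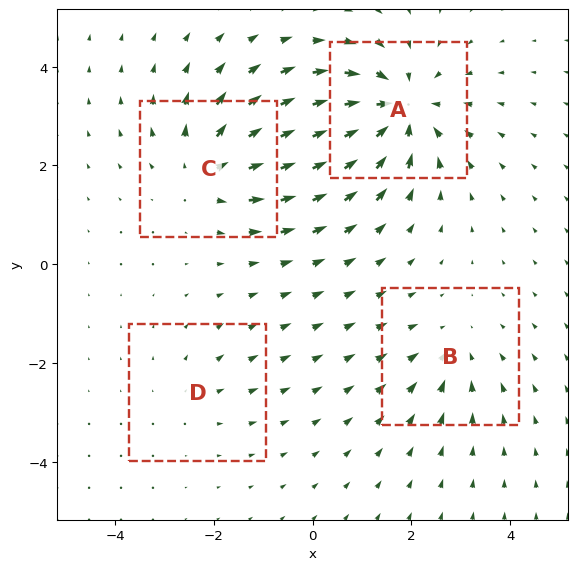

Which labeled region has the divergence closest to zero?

Divergence at each region's feature centre — A: about -6, B: about -3, C: about +5, D: about +2. Region D is closest to zero.

D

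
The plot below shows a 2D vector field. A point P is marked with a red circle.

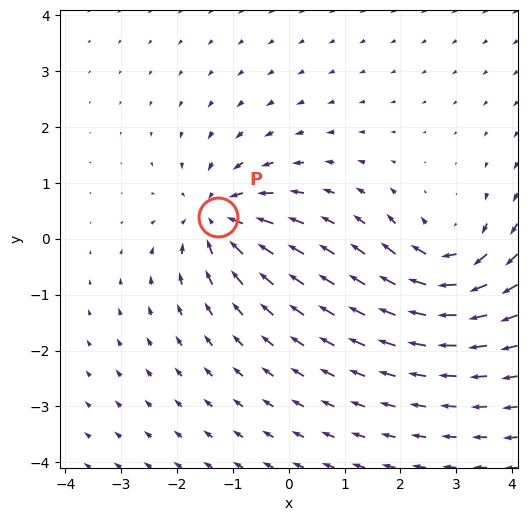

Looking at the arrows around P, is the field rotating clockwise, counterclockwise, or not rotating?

Near P at (-1.3, 0.4) the arrows show no circulation. The curl there is ≈0.

not rotating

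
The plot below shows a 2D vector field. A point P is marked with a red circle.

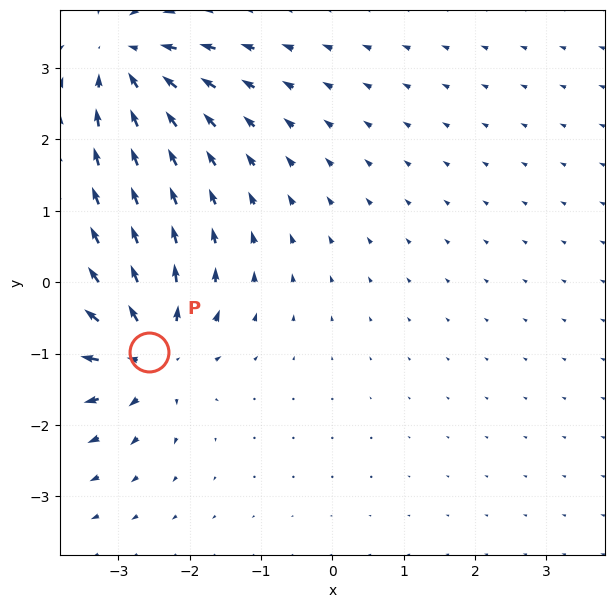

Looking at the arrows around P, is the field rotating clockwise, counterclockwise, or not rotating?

not rotating

Near P at (-2.6, -1.0) the arrows show no circulation. The curl there is ≈0.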